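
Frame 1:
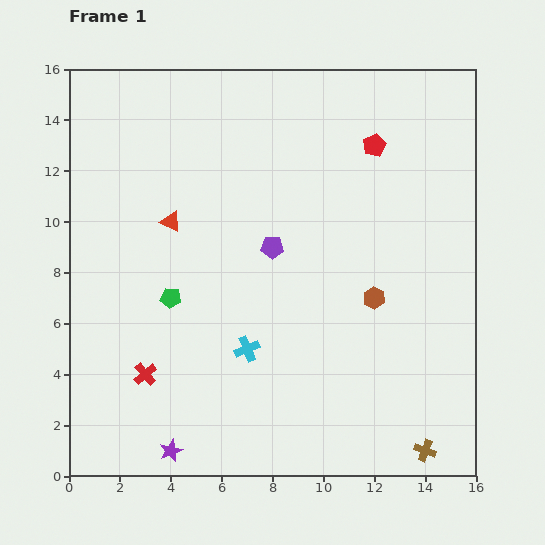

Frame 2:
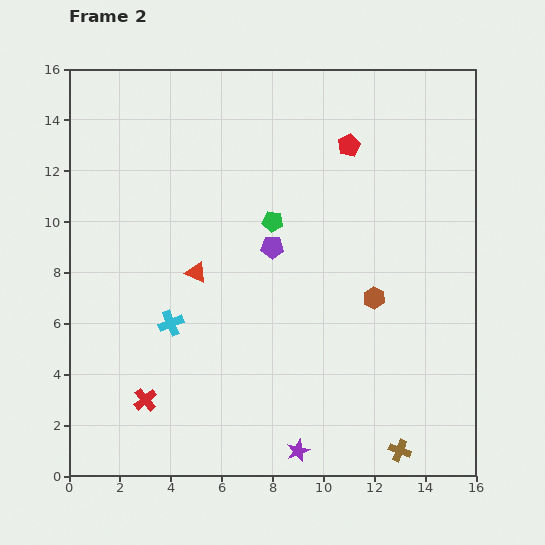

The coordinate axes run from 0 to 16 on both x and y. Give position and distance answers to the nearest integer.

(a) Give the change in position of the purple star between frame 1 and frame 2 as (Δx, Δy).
(5, 0)

The purple star was at (4, 1) in frame 1 and (9, 1) in frame 2.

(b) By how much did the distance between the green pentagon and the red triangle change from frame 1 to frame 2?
+1

Distance in frame 1: 3. Distance in frame 2: 4.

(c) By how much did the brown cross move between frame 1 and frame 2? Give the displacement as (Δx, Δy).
(-1, 0)

The brown cross was at (14, 1) in frame 1 and (13, 1) in frame 2.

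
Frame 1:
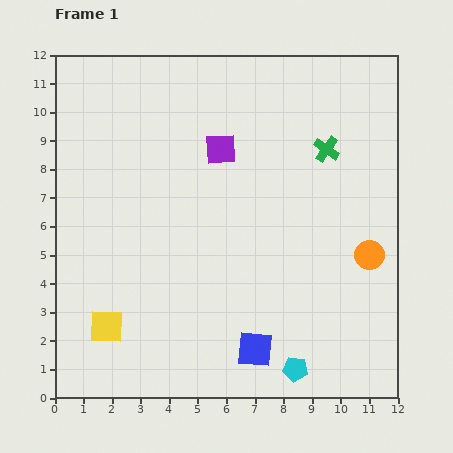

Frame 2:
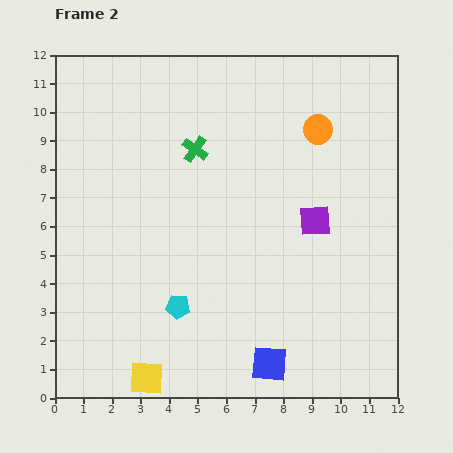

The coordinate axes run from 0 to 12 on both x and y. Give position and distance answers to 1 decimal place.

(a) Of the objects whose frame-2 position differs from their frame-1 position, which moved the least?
the blue square

(moved 0.7)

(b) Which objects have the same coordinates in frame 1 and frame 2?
none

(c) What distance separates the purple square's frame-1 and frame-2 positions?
4.1

The purple square moved from (5.8, 8.7) to (9.1, 6.2), a distance of √(3.3² + 2.5²) ≈ 4.1.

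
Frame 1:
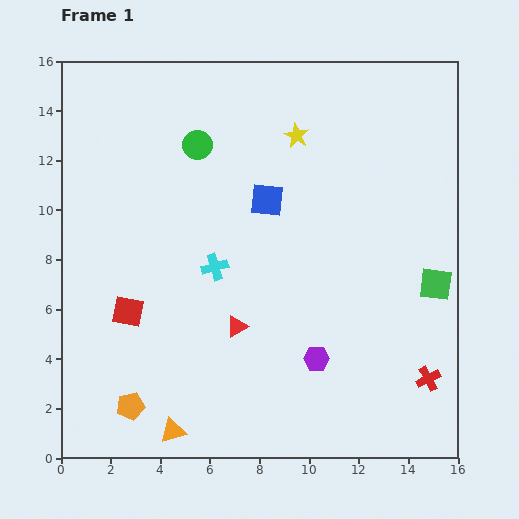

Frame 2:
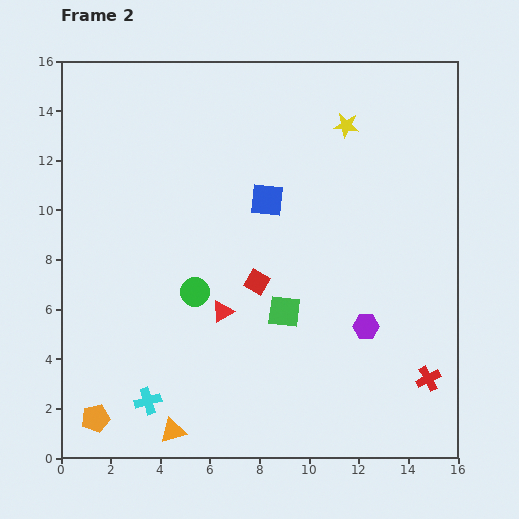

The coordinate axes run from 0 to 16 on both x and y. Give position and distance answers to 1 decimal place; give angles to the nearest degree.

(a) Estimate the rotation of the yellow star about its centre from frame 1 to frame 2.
22° counter-clockwise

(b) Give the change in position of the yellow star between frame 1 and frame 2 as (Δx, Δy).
(2.0, 0.4)

The yellow star was at (9.5, 13.0) in frame 1 and (11.5, 13.4) in frame 2.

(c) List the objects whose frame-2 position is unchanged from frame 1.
the red cross, the blue square, the orange triangle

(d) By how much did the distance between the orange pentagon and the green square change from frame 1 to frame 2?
-4.5

Distance in frame 1: 13.2. Distance in frame 2: 8.7.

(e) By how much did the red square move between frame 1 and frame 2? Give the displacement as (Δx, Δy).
(5.2, 1.2)

The red square was at (2.7, 5.9) in frame 1 and (7.9, 7.1) in frame 2.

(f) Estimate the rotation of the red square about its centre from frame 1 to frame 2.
19° clockwise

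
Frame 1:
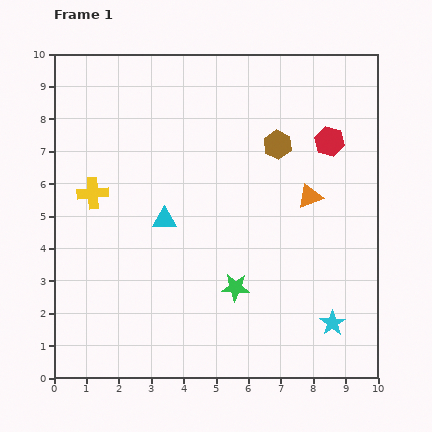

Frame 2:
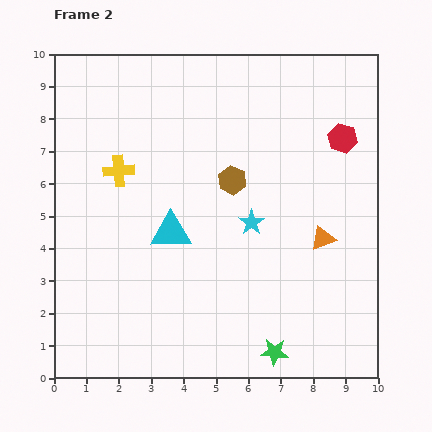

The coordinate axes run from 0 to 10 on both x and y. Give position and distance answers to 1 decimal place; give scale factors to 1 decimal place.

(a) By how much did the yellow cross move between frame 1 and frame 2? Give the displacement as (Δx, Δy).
(0.8, 0.7)

The yellow cross was at (1.2, 5.7) in frame 1 and (2.0, 6.4) in frame 2.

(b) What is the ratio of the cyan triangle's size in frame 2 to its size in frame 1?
1.7×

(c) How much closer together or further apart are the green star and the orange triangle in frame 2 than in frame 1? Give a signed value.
+0.2

Distance in frame 1: 3.6. Distance in frame 2: 3.8.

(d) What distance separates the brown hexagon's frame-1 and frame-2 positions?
1.8

The brown hexagon moved from (6.9, 7.2) to (5.5, 6.1), a distance of √(1.4² + 1.1²) ≈ 1.8.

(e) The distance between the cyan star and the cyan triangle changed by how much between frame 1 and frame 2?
-3.6

Distance in frame 1: 6.1. Distance in frame 2: 2.5.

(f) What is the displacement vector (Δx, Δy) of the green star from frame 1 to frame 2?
(1.2, -2.0)

The green star was at (5.6, 2.8) in frame 1 and (6.8, 0.8) in frame 2.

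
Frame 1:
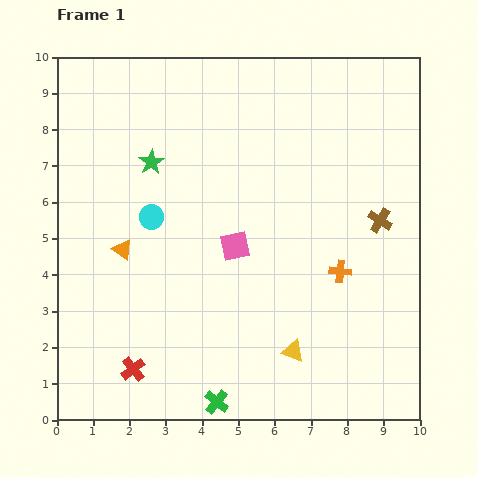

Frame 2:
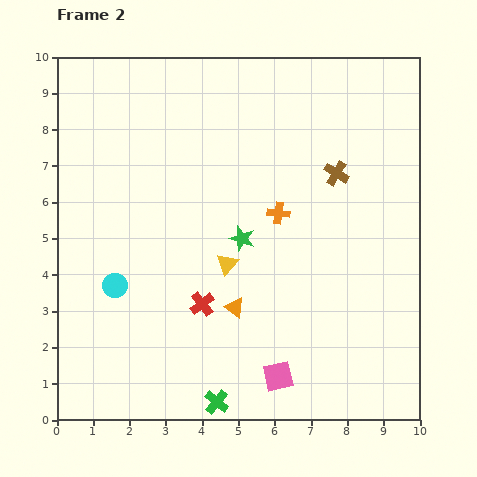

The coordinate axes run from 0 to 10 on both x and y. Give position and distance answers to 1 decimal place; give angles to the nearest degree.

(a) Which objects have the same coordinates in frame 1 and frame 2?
the green cross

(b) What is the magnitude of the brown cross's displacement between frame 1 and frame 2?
1.8

The brown cross moved from (8.9, 5.5) to (7.7, 6.8), a distance of √(1.2² + 1.3²) ≈ 1.8.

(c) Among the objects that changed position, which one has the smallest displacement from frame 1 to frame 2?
the brown cross

(moved 1.8)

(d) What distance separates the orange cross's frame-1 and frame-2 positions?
2.3

The orange cross moved from (7.8, 4.1) to (6.1, 5.7), a distance of √(1.7² + 1.6²) ≈ 2.3.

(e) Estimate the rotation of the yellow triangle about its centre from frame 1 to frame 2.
51° clockwise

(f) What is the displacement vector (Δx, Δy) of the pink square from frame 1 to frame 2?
(1.2, -3.6)

The pink square was at (4.9, 4.8) in frame 1 and (6.1, 1.2) in frame 2.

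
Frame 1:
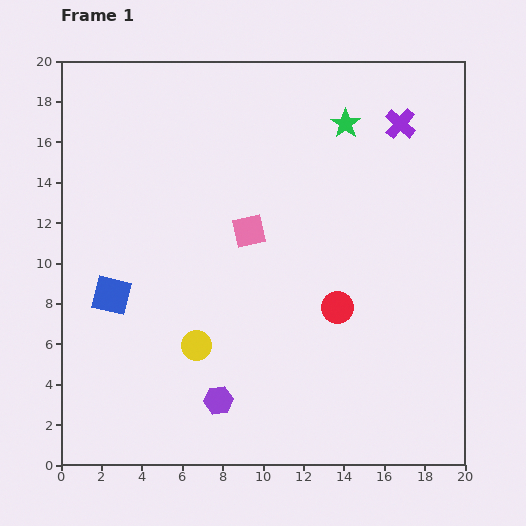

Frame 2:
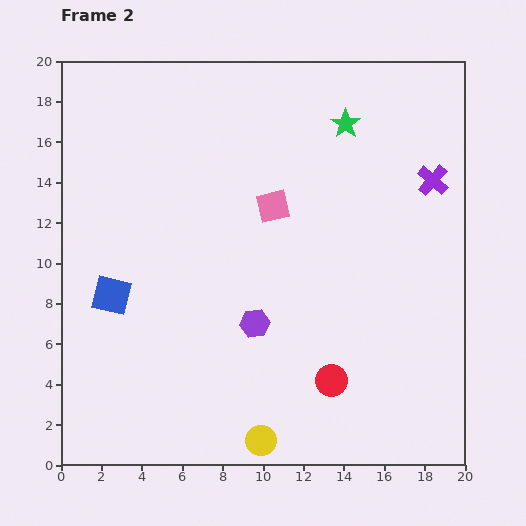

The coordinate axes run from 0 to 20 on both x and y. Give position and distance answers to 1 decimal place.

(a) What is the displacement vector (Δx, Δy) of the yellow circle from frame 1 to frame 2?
(3.2, -4.7)

The yellow circle was at (6.7, 5.9) in frame 1 and (9.9, 1.2) in frame 2.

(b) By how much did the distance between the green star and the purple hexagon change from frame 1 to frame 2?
-4.2

Distance in frame 1: 15.1. Distance in frame 2: 10.9.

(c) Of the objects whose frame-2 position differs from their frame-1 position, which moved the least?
the pink square

(moved 1.7)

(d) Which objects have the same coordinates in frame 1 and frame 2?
the green star, the blue square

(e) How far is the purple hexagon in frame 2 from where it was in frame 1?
4.2

The purple hexagon moved from (7.8, 3.2) to (9.6, 7.0), a distance of √(1.8² + 3.8²) ≈ 4.2.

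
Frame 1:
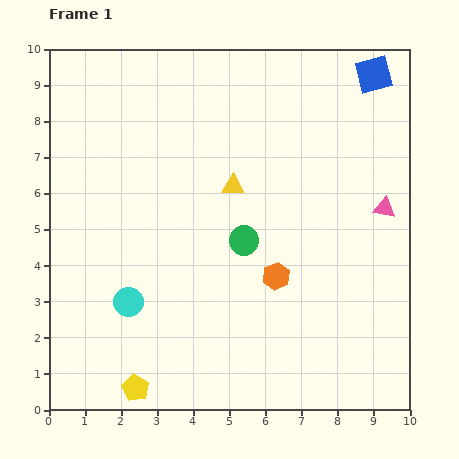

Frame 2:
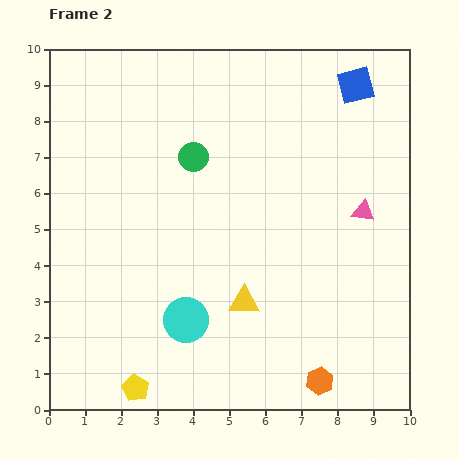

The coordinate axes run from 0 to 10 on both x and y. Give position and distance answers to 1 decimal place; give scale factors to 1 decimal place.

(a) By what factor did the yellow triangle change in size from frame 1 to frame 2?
1.3×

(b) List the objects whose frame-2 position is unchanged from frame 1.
the yellow pentagon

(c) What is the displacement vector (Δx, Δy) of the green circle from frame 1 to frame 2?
(-1.4, 2.3)

The green circle was at (5.4, 4.7) in frame 1 and (4.0, 7.0) in frame 2.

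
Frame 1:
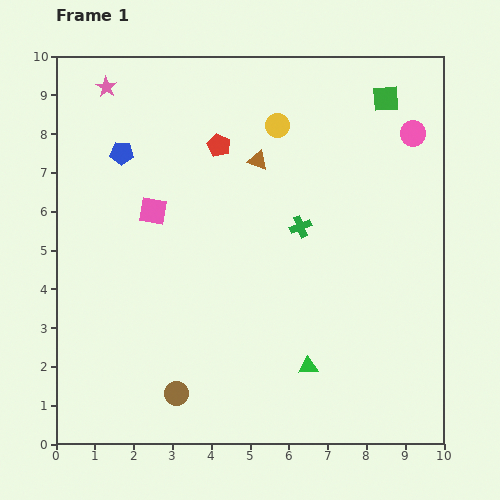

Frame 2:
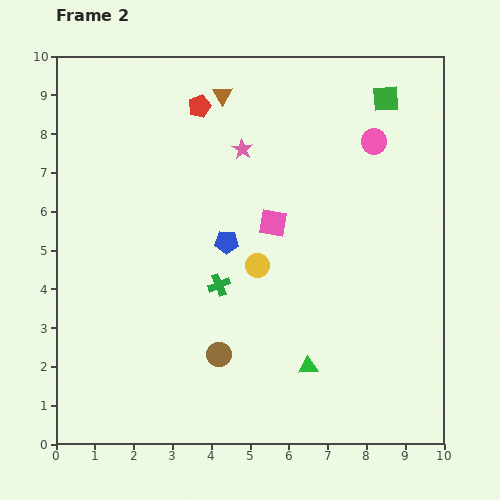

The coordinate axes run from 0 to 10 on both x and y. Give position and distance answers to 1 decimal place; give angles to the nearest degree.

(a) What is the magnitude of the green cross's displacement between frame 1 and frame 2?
2.6

The green cross moved from (6.3, 5.6) to (4.2, 4.1), a distance of √(2.1² + 1.5²) ≈ 2.6.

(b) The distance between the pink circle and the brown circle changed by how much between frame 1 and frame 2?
-2.3

Distance in frame 1: 9.1. Distance in frame 2: 6.8.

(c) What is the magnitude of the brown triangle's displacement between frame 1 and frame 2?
1.9

The brown triangle moved from (5.2, 7.3) to (4.3, 9.0), a distance of √(0.9² + 1.7²) ≈ 1.9.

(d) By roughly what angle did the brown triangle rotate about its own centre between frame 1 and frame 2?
40° clockwise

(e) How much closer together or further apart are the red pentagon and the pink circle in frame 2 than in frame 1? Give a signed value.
-0.4

Distance in frame 1: 5.0. Distance in frame 2: 4.6.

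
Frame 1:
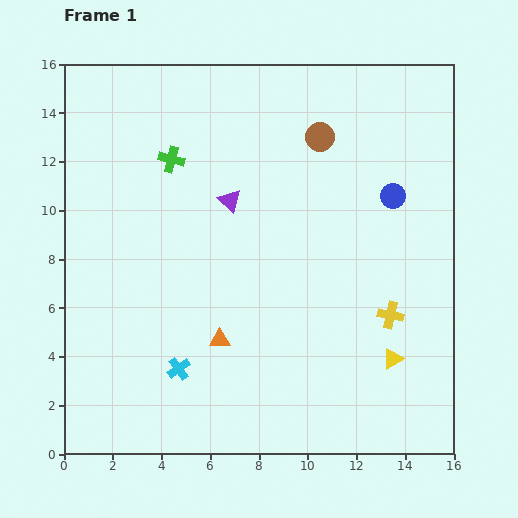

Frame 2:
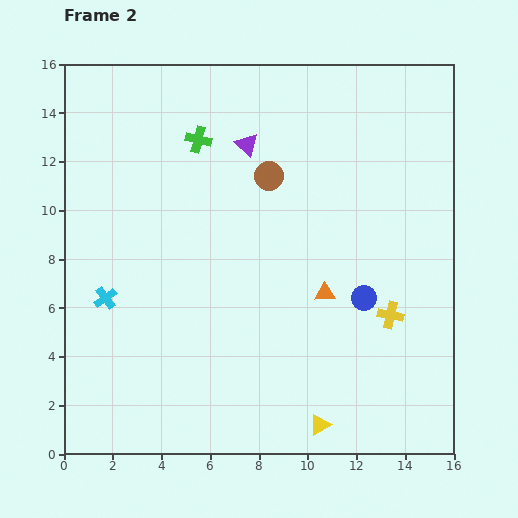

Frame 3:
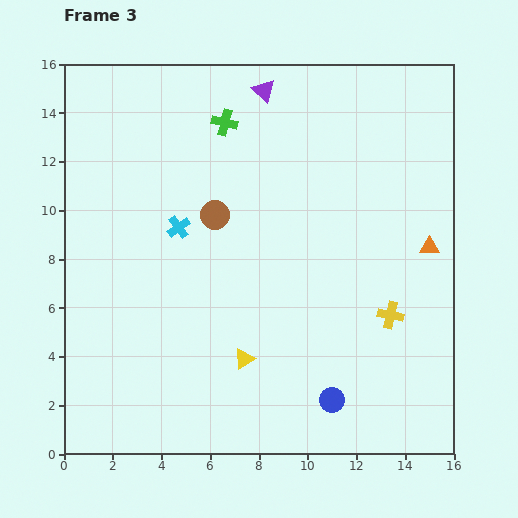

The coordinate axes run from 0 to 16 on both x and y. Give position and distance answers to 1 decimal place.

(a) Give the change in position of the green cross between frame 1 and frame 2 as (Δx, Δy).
(1.1, 0.8)

The green cross was at (4.4, 12.1) in frame 1 and (5.5, 12.9) in frame 2.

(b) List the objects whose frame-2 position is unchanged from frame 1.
the yellow cross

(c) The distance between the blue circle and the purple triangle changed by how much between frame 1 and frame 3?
+6.3

Distance in frame 1: 6.7. Distance in frame 3: 13.0.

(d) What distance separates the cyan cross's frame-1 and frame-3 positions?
5.8

The cyan cross moved from (4.7, 3.5) to (4.7, 9.3), a distance of √(0.0² + 5.8²) ≈ 5.8.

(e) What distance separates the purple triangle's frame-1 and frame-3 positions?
4.7

The purple triangle moved from (6.8, 10.4) to (8.2, 14.9), a distance of √(1.4² + 4.5²) ≈ 4.7.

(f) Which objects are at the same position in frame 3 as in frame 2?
the yellow cross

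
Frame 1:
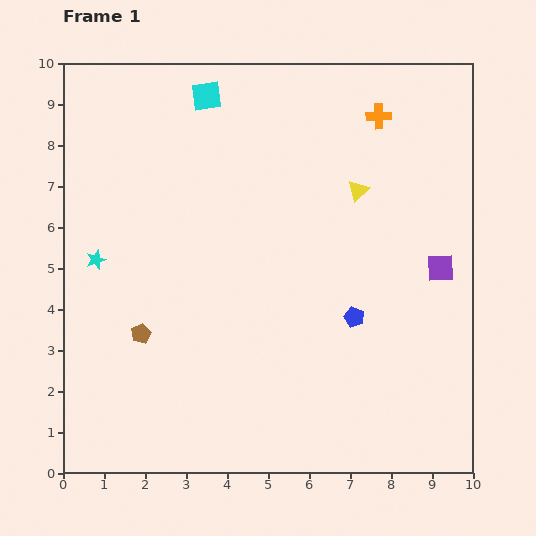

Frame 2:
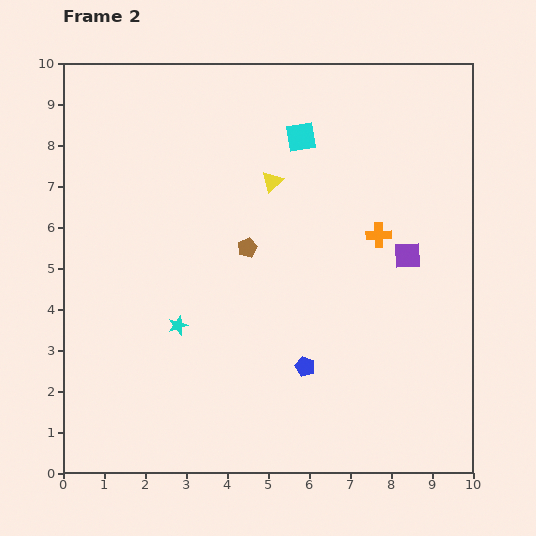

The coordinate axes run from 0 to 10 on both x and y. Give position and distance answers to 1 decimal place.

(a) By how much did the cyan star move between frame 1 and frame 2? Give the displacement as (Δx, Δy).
(2.0, -1.6)

The cyan star was at (0.8, 5.2) in frame 1 and (2.8, 3.6) in frame 2.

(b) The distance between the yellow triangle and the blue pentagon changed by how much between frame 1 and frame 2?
+1.5

Distance in frame 1: 3.1. Distance in frame 2: 4.6.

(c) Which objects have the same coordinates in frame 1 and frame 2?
none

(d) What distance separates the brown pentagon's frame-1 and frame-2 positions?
3.3

The brown pentagon moved from (1.9, 3.4) to (4.5, 5.5), a distance of √(2.6² + 2.1²) ≈ 3.3.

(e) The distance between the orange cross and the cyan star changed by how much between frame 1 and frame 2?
-2.3

Distance in frame 1: 7.7. Distance in frame 2: 5.4.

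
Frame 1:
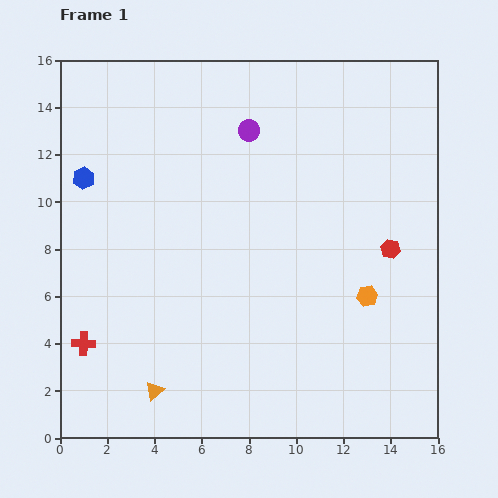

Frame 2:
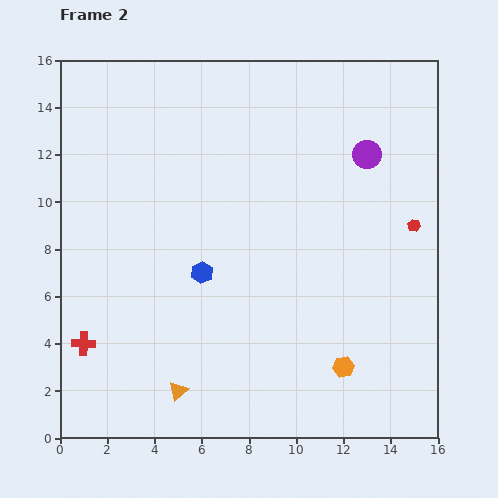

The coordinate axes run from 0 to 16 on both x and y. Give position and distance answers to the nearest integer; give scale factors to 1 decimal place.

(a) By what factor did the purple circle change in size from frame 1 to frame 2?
1.3×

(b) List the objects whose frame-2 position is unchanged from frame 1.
the red cross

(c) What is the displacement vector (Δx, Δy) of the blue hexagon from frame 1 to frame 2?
(5, -4)

The blue hexagon was at (1, 11) in frame 1 and (6, 7) in frame 2.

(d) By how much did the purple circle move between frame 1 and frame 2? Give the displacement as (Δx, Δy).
(5, -1)

The purple circle was at (8, 13) in frame 1 and (13, 12) in frame 2.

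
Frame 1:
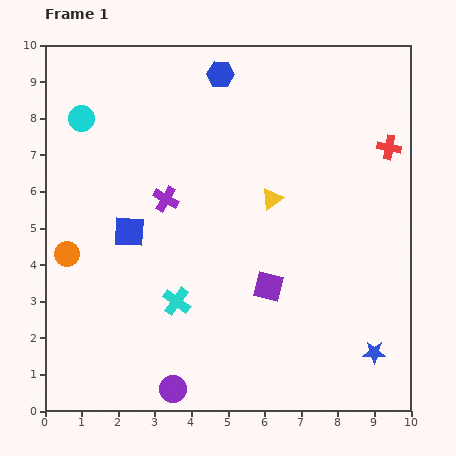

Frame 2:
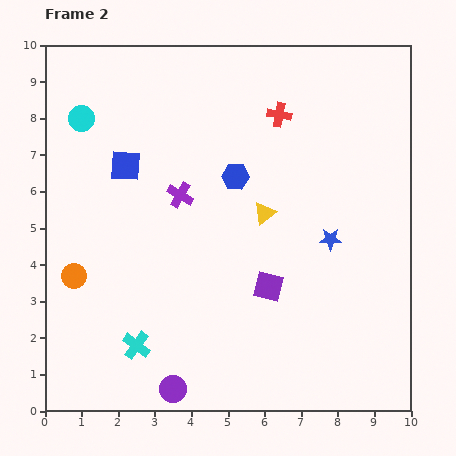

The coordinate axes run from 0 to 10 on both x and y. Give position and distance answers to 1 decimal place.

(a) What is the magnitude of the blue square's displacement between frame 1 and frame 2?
1.8

The blue square moved from (2.3, 4.9) to (2.2, 6.7), a distance of √(0.1² + 1.8²) ≈ 1.8.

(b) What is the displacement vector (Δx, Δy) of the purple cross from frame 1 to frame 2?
(0.4, 0.1)

The purple cross was at (3.3, 5.8) in frame 1 and (3.7, 5.9) in frame 2.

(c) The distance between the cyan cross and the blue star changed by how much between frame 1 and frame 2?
+0.4

Distance in frame 1: 5.6. Distance in frame 2: 6.0.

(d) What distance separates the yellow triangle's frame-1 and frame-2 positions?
0.4

The yellow triangle moved from (6.2, 5.8) to (6.0, 5.4), a distance of √(0.2² + 0.4²) ≈ 0.4.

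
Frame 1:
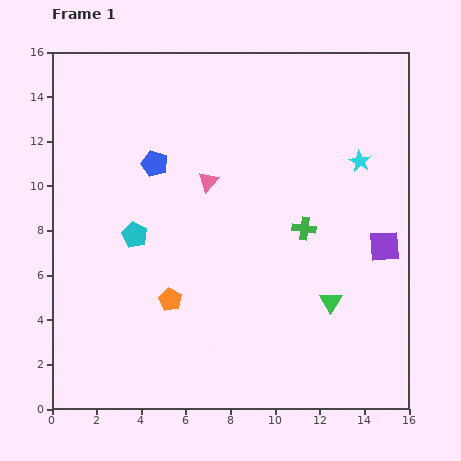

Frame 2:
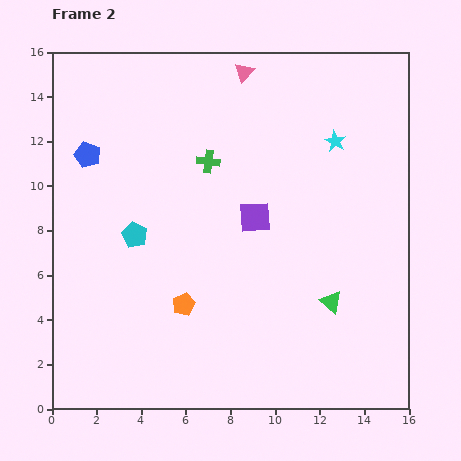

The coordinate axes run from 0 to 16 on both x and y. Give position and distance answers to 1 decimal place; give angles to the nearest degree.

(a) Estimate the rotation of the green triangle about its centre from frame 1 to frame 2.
20° counter-clockwise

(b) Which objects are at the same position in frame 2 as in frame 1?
the cyan pentagon, the green triangle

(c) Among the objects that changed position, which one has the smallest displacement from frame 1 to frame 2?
the orange pentagon

(moved 0.6)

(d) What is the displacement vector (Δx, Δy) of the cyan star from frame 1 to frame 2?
(-1.1, 0.9)

The cyan star was at (13.8, 11.1) in frame 1 and (12.7, 12.0) in frame 2.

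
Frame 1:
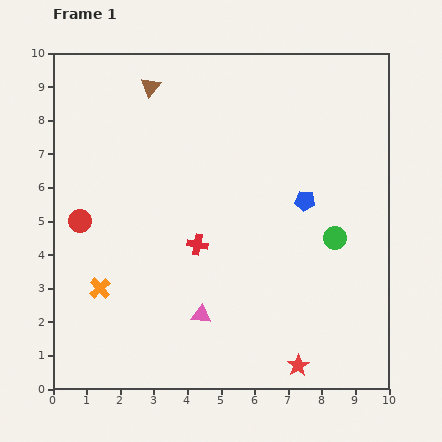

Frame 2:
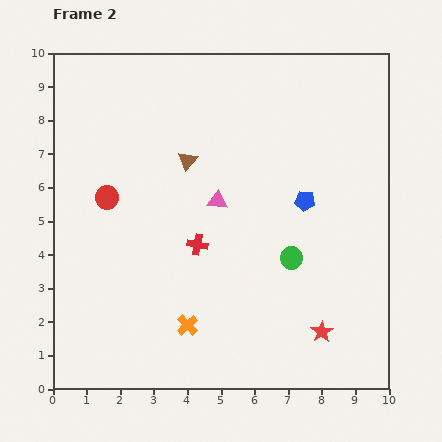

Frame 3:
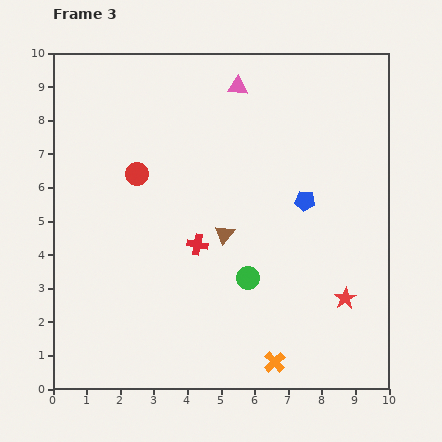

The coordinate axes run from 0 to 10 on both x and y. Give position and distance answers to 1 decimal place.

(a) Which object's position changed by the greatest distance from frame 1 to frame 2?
the pink triangle

(moved 3.4; next 2.8)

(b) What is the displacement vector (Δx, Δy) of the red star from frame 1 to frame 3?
(1.4, 2.0)

The red star was at (7.3, 0.7) in frame 1 and (8.7, 2.7) in frame 3.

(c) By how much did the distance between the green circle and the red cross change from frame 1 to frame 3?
-2.3

Distance in frame 1: 4.1. Distance in frame 3: 1.8.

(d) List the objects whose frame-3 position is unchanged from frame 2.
the blue pentagon, the red cross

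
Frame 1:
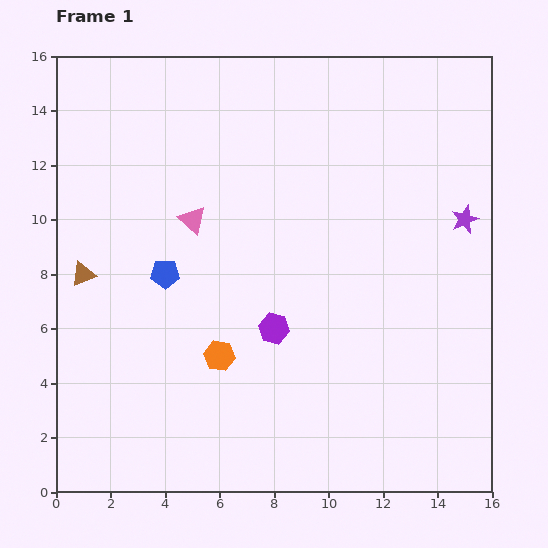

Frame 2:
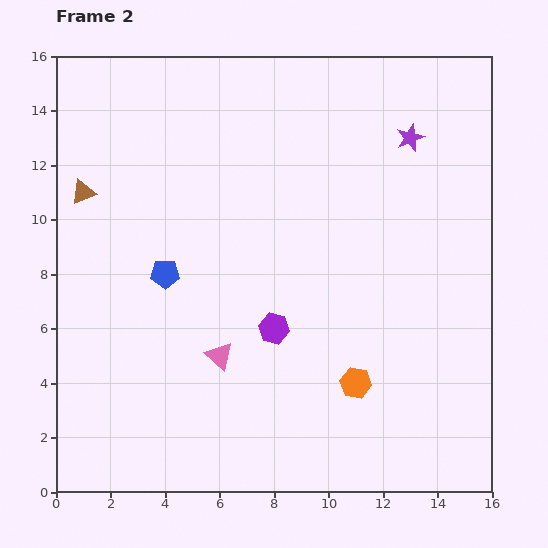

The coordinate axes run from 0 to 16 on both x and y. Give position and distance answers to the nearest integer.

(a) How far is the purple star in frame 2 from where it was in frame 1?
4

The purple star moved from (15, 10) to (13, 13), a distance of √(2² + 3²) ≈ 4.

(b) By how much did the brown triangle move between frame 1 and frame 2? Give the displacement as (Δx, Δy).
(0, 3)

The brown triangle was at (1, 8) in frame 1 and (1, 11) in frame 2.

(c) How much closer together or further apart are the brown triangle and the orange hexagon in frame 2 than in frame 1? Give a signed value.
+6

Distance in frame 1: 6. Distance in frame 2: 12.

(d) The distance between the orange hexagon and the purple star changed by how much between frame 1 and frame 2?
-1

Distance in frame 1: 10. Distance in frame 2: 9.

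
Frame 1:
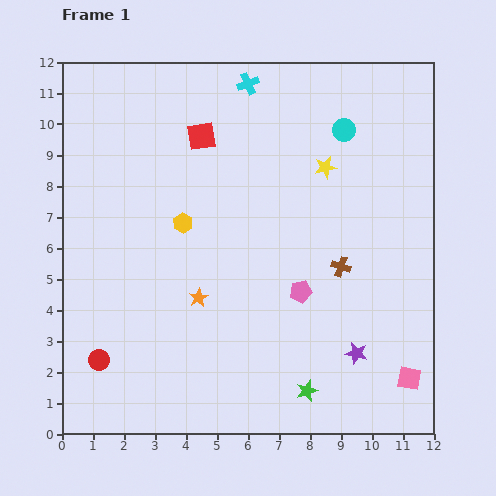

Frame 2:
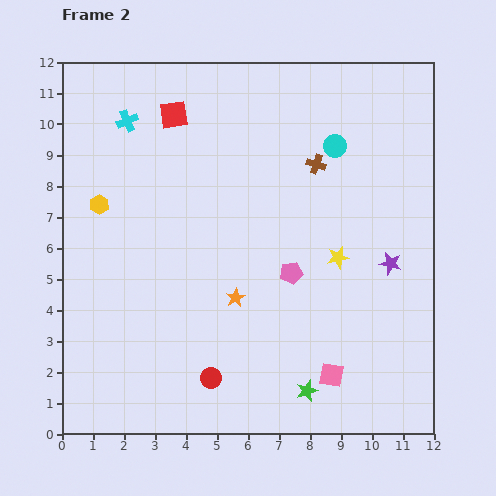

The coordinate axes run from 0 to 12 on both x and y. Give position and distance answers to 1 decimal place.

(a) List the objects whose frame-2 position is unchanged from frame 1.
the green star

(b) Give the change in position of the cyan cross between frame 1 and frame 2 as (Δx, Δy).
(-3.9, -1.2)

The cyan cross was at (6.0, 11.3) in frame 1 and (2.1, 10.1) in frame 2.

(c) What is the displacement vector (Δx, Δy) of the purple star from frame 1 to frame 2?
(1.1, 2.9)

The purple star was at (9.5, 2.6) in frame 1 and (10.6, 5.5) in frame 2.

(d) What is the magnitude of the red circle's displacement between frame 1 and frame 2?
3.6

The red circle moved from (1.2, 2.4) to (4.8, 1.8), a distance of √(3.6² + 0.6²) ≈ 3.6.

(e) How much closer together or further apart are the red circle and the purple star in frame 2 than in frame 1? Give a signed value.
-1.4

Distance in frame 1: 8.3. Distance in frame 2: 6.9.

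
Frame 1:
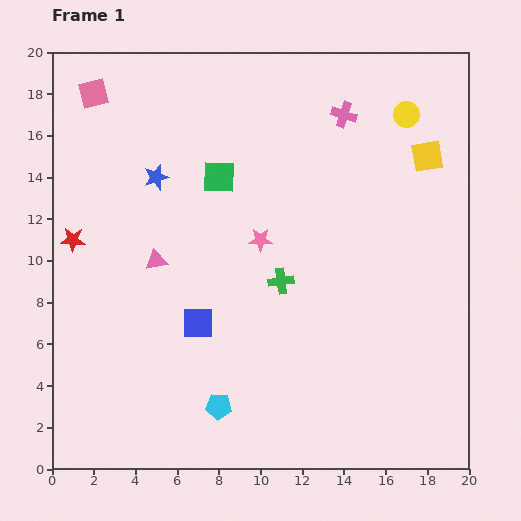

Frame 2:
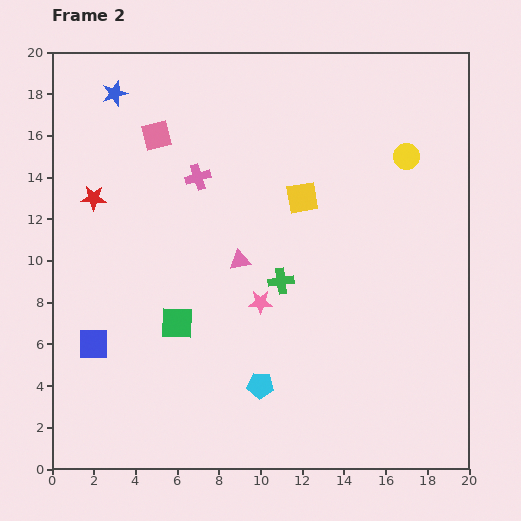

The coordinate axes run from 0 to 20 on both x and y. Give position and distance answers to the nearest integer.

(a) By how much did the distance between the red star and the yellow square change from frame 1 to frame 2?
-7

Distance in frame 1: 17. Distance in frame 2: 10.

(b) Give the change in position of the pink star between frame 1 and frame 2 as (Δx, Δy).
(0, -3)

The pink star was at (10, 11) in frame 1 and (10, 8) in frame 2.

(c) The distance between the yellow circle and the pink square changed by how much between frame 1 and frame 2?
-3

Distance in frame 1: 15. Distance in frame 2: 12.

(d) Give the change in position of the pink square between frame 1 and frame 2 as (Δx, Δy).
(3, -2)

The pink square was at (2, 18) in frame 1 and (5, 16) in frame 2.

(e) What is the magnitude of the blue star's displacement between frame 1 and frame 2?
4

The blue star moved from (5, 14) to (3, 18), a distance of √(2² + 4²) ≈ 4.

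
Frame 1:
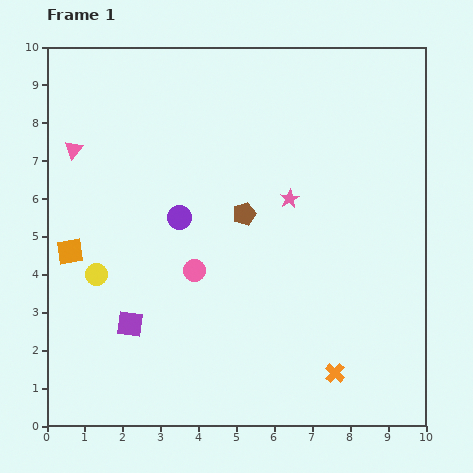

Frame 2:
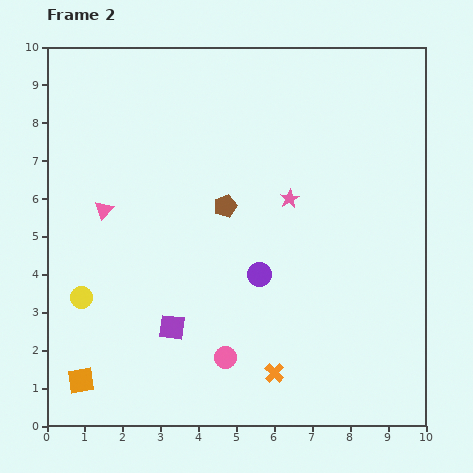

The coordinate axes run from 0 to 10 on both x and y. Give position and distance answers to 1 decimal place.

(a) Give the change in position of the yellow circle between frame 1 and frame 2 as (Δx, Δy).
(-0.4, -0.6)

The yellow circle was at (1.3, 4.0) in frame 1 and (0.9, 3.4) in frame 2.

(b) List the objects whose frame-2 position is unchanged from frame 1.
the pink star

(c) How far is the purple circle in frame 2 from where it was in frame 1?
2.6

The purple circle moved from (3.5, 5.5) to (5.6, 4.0), a distance of √(2.1² + 1.5²) ≈ 2.6.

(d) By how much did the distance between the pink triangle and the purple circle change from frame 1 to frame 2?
+1.1

Distance in frame 1: 3.3. Distance in frame 2: 4.4.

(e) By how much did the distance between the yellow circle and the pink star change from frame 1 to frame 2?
+0.6

Distance in frame 1: 5.5. Distance in frame 2: 6.1.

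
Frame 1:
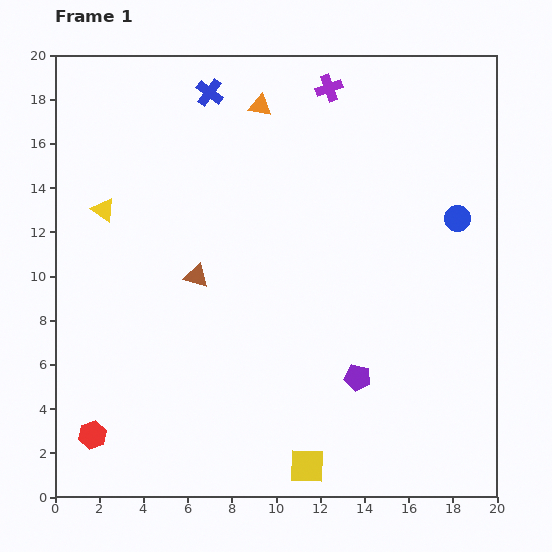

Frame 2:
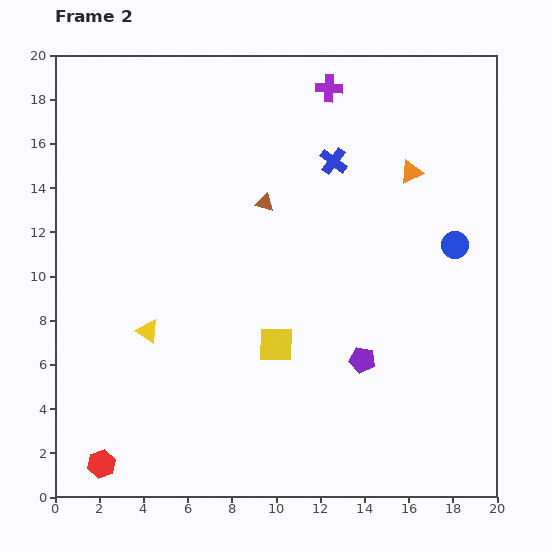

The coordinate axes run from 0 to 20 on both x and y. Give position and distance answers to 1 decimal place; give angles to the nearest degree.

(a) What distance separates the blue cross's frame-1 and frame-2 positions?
6.4

The blue cross moved from (7.0, 18.3) to (12.6, 15.2), a distance of √(5.6² + 3.1²) ≈ 6.4.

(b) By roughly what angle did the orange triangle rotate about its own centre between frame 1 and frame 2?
35° counter-clockwise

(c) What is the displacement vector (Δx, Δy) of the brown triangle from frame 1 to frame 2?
(3.1, 3.3)

The brown triangle was at (6.4, 10.0) in frame 1 and (9.5, 13.3) in frame 2.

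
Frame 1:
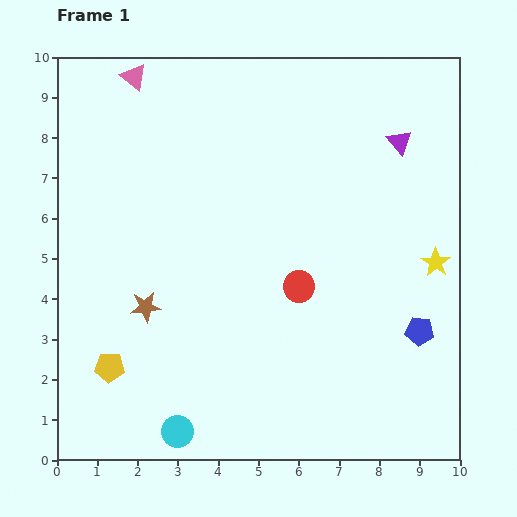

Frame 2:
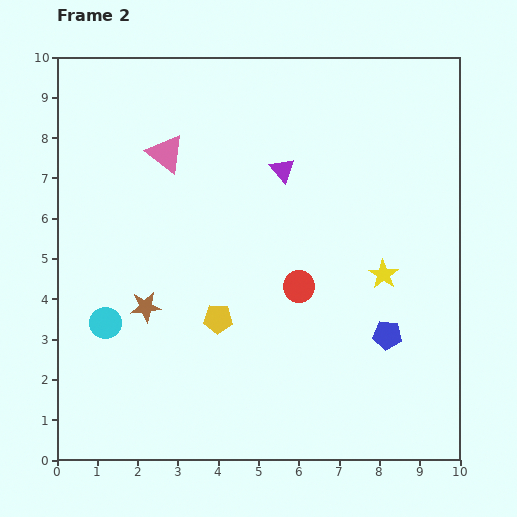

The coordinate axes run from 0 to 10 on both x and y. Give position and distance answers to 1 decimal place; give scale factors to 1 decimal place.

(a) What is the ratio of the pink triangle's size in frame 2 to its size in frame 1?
1.5×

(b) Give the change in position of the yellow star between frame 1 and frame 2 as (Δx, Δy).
(-1.3, -0.3)

The yellow star was at (9.4, 4.9) in frame 1 and (8.1, 4.6) in frame 2.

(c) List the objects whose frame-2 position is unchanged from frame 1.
the red circle, the brown star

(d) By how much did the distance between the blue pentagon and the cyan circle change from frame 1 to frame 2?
+0.5

Distance in frame 1: 6.5. Distance in frame 2: 7.0.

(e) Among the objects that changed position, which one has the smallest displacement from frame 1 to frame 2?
the blue pentagon

(moved 0.8)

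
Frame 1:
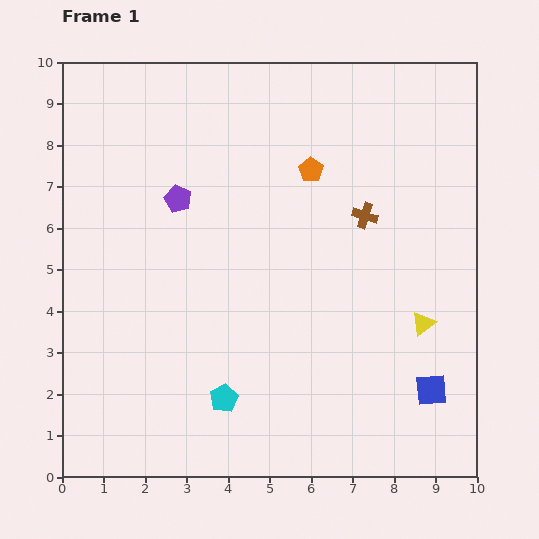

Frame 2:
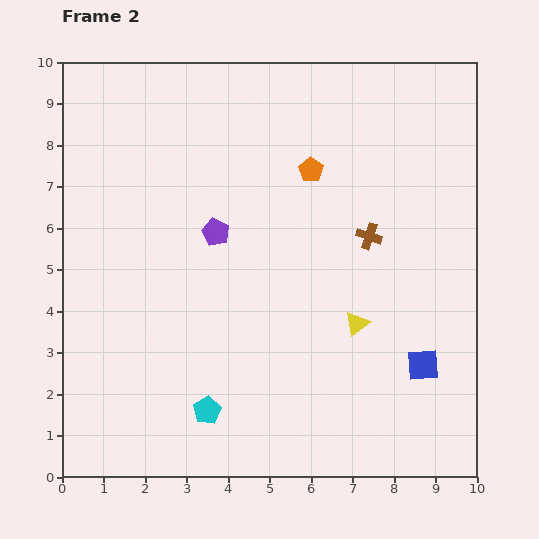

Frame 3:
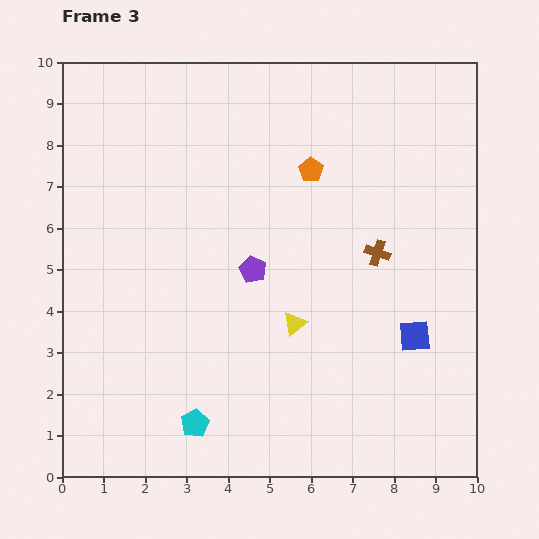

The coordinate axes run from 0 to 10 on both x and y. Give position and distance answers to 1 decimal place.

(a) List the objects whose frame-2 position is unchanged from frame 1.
the orange pentagon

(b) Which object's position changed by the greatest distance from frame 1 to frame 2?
the yellow triangle

(moved 1.6; next 1.2)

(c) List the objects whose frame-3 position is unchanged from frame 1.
the orange pentagon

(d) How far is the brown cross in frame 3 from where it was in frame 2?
0.4

The brown cross moved from (7.4, 5.8) to (7.6, 5.4), a distance of √(0.2² + 0.4²) ≈ 0.4.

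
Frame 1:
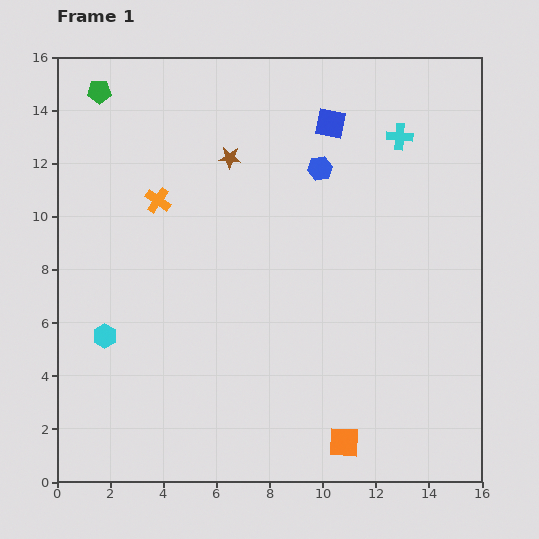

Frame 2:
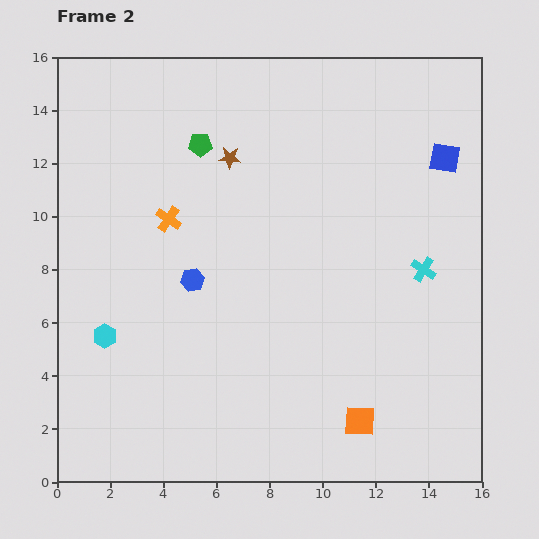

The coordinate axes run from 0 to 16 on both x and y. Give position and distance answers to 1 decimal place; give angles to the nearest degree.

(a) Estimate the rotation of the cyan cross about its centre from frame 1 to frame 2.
27° clockwise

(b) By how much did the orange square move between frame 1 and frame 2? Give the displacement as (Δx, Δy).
(0.6, 0.8)

The orange square was at (10.8, 1.5) in frame 1 and (11.4, 2.3) in frame 2.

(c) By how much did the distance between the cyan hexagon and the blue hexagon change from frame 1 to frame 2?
-6.4

Distance in frame 1: 10.3. Distance in frame 2: 3.9.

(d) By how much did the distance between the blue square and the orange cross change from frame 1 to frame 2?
+3.6

Distance in frame 1: 7.1. Distance in frame 2: 10.7.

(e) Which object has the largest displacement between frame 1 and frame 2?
the blue hexagon

(moved 6.4; next 5.1)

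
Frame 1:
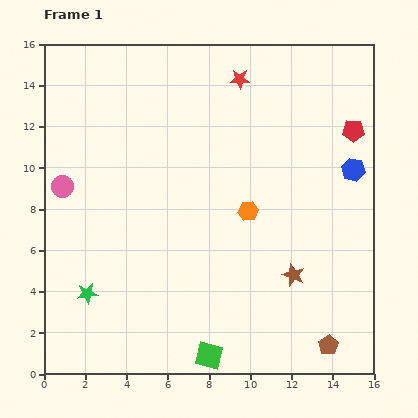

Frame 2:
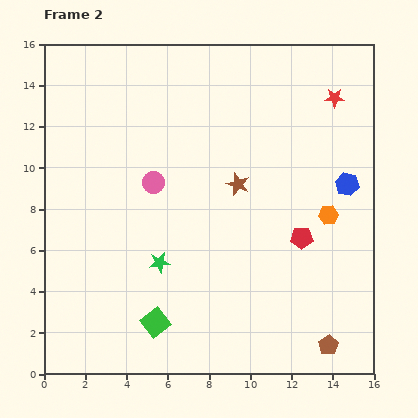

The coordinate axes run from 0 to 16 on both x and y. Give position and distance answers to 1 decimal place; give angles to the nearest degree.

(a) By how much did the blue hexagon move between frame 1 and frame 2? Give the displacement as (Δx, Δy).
(-0.3, -0.7)

The blue hexagon was at (15.0, 9.9) in frame 1 and (14.7, 9.2) in frame 2.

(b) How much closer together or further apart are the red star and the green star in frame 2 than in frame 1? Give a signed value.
-1.1

Distance in frame 1: 12.8. Distance in frame 2: 11.7.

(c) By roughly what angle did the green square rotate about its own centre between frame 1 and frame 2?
37° clockwise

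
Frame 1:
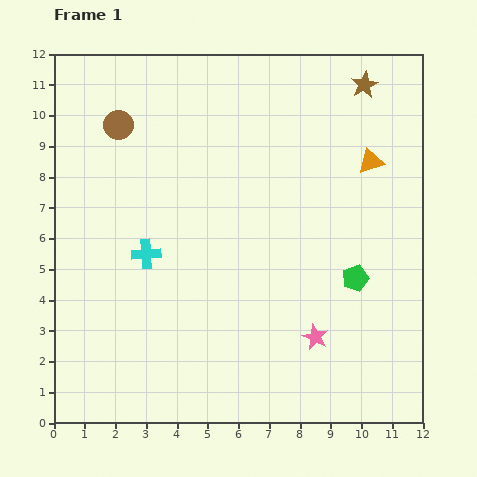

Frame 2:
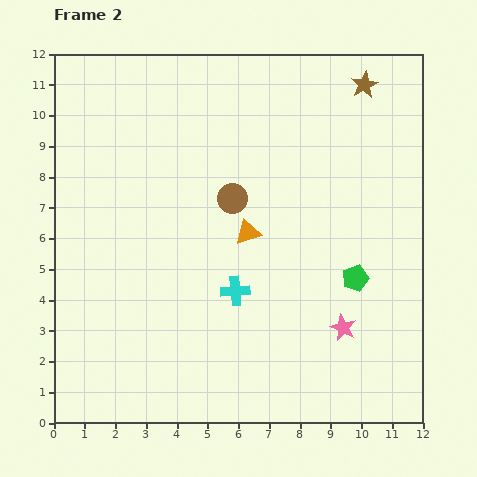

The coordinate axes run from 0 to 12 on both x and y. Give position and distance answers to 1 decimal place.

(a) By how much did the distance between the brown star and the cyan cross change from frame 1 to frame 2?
-1.1

Distance in frame 1: 9.0. Distance in frame 2: 7.9.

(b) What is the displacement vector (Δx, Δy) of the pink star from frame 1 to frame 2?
(0.9, 0.3)

The pink star was at (8.5, 2.8) in frame 1 and (9.4, 3.1) in frame 2.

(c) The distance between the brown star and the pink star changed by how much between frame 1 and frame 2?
-0.5

Distance in frame 1: 8.4. Distance in frame 2: 7.9.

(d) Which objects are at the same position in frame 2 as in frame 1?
the green pentagon, the brown star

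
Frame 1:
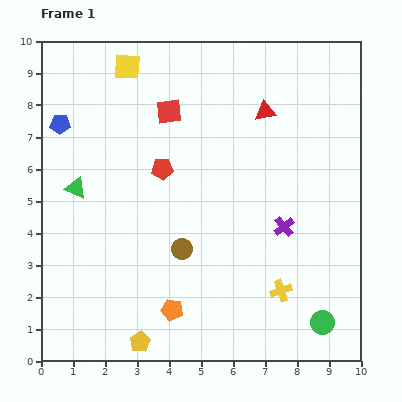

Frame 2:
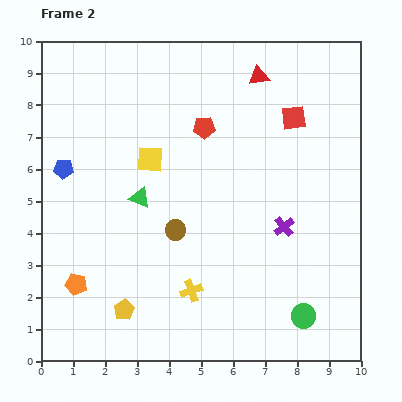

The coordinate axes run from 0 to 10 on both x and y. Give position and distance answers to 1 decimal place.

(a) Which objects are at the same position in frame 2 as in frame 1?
the purple cross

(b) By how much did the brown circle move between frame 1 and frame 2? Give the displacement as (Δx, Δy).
(-0.2, 0.6)

The brown circle was at (4.4, 3.5) in frame 1 and (4.2, 4.1) in frame 2.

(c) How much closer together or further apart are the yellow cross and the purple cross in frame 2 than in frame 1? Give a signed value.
+1.5

Distance in frame 1: 2.0. Distance in frame 2: 3.5.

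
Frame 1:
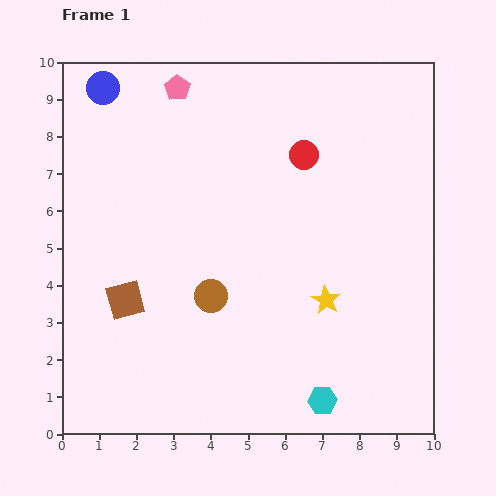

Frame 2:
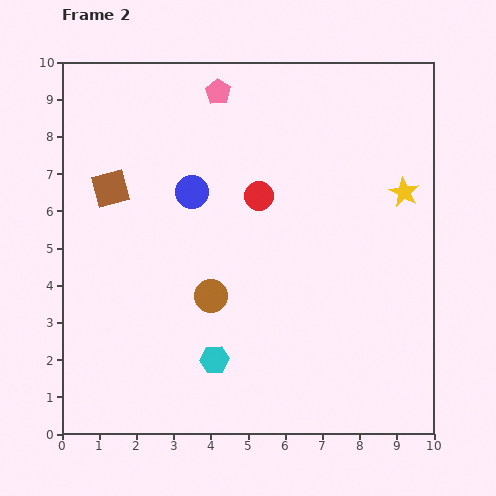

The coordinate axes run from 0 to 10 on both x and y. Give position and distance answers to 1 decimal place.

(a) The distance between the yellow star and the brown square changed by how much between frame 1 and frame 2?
+2.5

Distance in frame 1: 5.4. Distance in frame 2: 7.9.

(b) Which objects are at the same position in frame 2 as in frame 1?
the brown circle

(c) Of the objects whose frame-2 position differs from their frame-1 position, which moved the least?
the pink pentagon

(moved 1.1)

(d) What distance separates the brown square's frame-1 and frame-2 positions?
3.0

The brown square moved from (1.7, 3.6) to (1.3, 6.6), a distance of √(0.4² + 3.0²) ≈ 3.0.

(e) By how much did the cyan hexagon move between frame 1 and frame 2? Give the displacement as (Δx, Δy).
(-2.9, 1.1)

The cyan hexagon was at (7.0, 0.9) in frame 1 and (4.1, 2.0) in frame 2.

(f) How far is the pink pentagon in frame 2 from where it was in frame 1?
1.1

The pink pentagon moved from (3.1, 9.3) to (4.2, 9.2), a distance of √(1.1² + 0.1²) ≈ 1.1.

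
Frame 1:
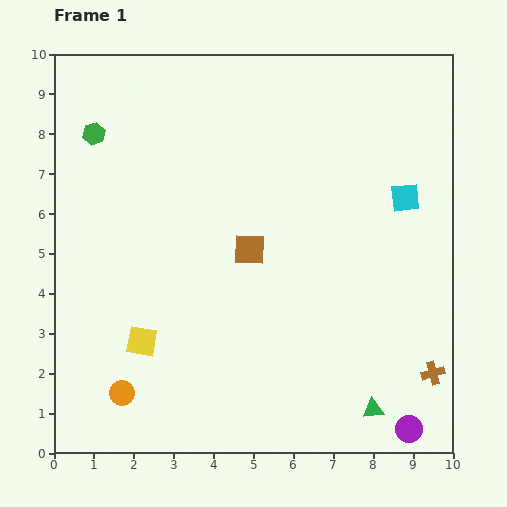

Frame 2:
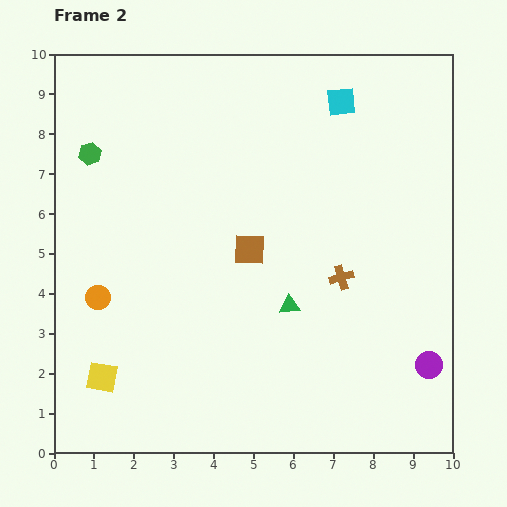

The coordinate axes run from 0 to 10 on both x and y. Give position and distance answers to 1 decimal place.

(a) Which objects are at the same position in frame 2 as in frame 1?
the brown square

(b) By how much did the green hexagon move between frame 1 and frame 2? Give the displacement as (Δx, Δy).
(-0.1, -0.5)

The green hexagon was at (1.0, 8.0) in frame 1 and (0.9, 7.5) in frame 2.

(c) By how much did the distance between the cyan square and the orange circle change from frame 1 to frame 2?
-0.8

Distance in frame 1: 8.6. Distance in frame 2: 7.8.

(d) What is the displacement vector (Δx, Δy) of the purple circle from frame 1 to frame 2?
(0.5, 1.6)

The purple circle was at (8.9, 0.6) in frame 1 and (9.4, 2.2) in frame 2.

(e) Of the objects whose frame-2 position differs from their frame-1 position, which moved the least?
the green hexagon

(moved 0.5)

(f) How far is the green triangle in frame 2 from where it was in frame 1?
3.3

The green triangle moved from (8.0, 1.1) to (5.9, 3.7), a distance of √(2.1² + 2.6²) ≈ 3.3.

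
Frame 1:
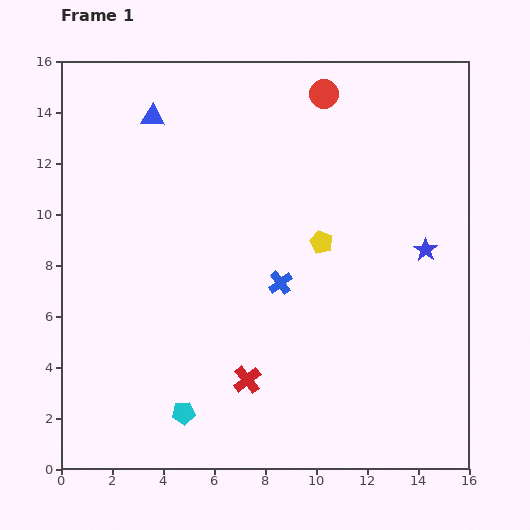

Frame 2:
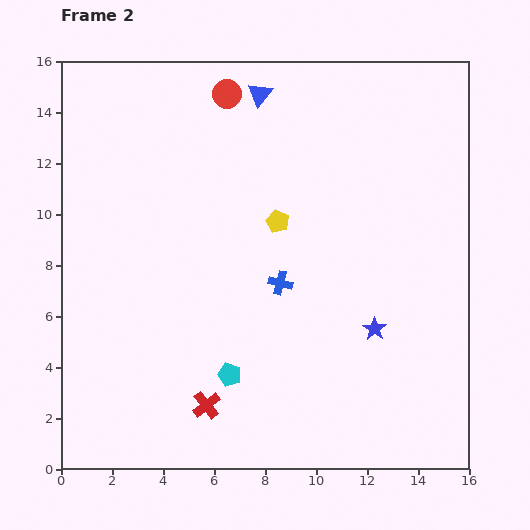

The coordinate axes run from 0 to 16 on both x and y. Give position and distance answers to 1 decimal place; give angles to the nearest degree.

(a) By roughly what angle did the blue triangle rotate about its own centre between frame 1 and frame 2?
54° counter-clockwise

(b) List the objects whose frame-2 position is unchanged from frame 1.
the blue cross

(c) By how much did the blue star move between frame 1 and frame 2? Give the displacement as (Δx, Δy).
(-2.0, -3.1)

The blue star was at (14.3, 8.6) in frame 1 and (12.3, 5.5) in frame 2.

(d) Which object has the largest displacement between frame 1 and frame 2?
the blue triangle

(moved 4.3; next 3.8)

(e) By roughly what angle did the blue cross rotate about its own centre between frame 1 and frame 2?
39° counter-clockwise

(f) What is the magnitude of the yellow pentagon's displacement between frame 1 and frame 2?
1.9

The yellow pentagon moved from (10.2, 8.9) to (8.5, 9.7), a distance of √(1.7² + 0.8²) ≈ 1.9.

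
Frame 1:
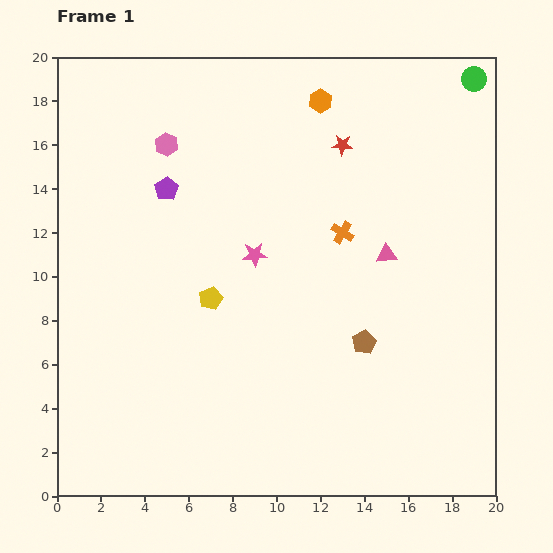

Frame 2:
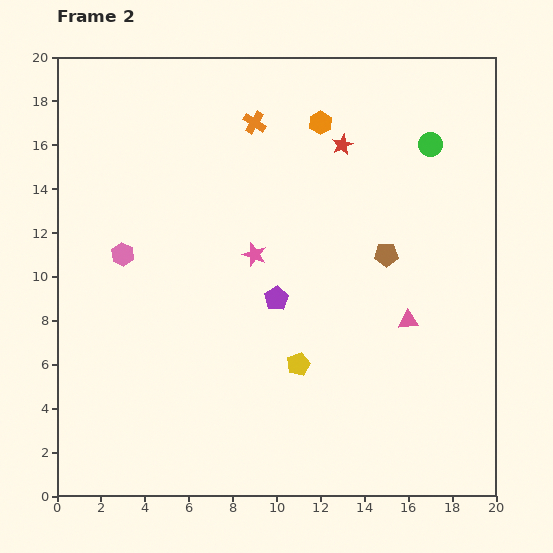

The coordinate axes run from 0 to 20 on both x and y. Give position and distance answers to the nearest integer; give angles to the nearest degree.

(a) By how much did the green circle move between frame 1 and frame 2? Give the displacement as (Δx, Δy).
(-2, -3)

The green circle was at (19, 19) in frame 1 and (17, 16) in frame 2.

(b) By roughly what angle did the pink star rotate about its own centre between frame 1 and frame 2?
26° clockwise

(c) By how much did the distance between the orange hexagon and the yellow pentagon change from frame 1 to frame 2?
+1

Distance in frame 1: 10. Distance in frame 2: 11.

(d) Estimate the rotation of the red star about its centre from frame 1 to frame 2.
29° counter-clockwise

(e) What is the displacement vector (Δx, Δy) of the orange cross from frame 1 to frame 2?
(-4, 5)

The orange cross was at (13, 12) in frame 1 and (9, 17) in frame 2.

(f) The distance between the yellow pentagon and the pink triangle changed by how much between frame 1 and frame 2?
-3

Distance in frame 1: 8. Distance in frame 2: 5.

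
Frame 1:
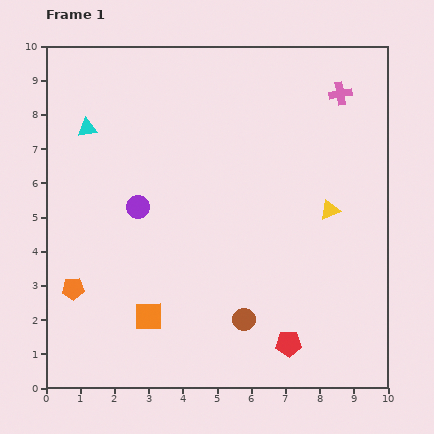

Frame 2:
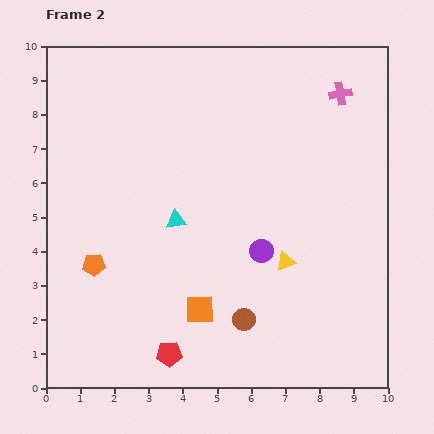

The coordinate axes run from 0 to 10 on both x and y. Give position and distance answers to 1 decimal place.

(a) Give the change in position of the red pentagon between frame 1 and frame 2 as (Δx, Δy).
(-3.5, -0.3)

The red pentagon was at (7.1, 1.3) in frame 1 and (3.6, 1.0) in frame 2.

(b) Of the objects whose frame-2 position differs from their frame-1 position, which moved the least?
the orange pentagon

(moved 0.9)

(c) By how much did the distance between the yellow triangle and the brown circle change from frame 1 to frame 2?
-2.0

Distance in frame 1: 4.1. Distance in frame 2: 2.1.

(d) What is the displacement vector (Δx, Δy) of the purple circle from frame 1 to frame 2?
(3.6, -1.3)

The purple circle was at (2.7, 5.3) in frame 1 and (6.3, 4.0) in frame 2.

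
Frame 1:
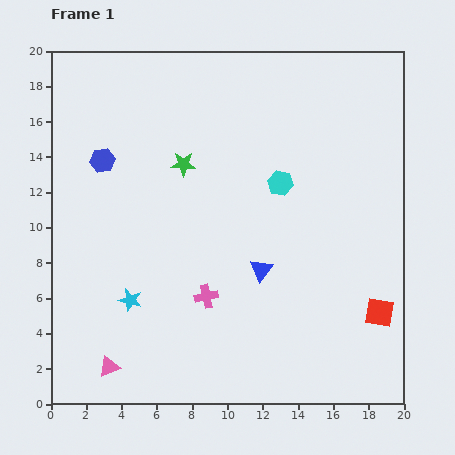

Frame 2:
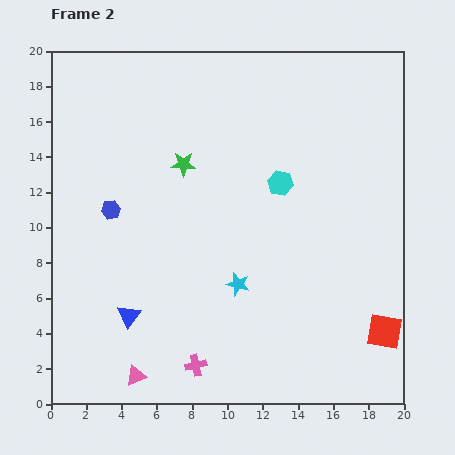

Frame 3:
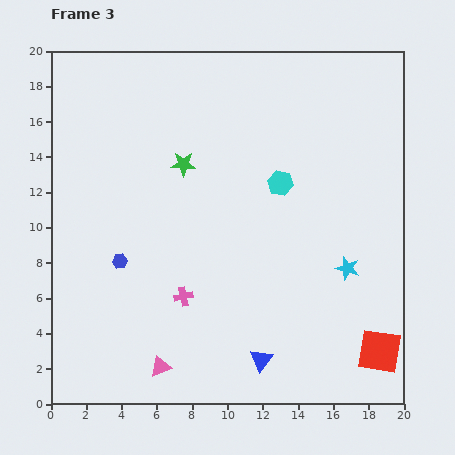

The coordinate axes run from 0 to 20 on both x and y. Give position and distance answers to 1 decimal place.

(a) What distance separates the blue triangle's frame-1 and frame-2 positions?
7.9

The blue triangle moved from (11.9, 7.6) to (4.4, 5.0), a distance of √(7.5² + 2.6²) ≈ 7.9.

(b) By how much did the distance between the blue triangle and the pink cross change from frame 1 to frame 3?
+2.3

Distance in frame 1: 3.4. Distance in frame 3: 5.7.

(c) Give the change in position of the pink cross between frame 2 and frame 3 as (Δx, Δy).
(-0.7, 3.9)

The pink cross was at (8.2, 2.2) in frame 2 and (7.5, 6.1) in frame 3.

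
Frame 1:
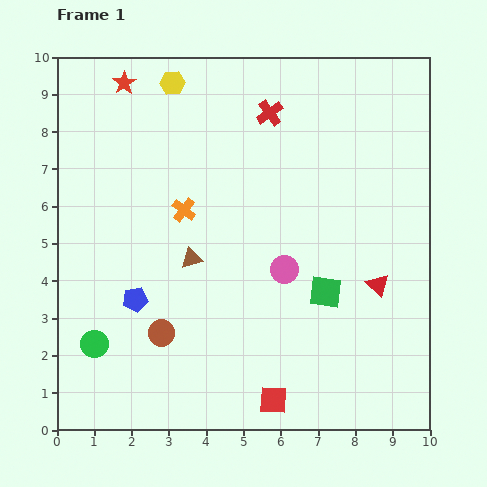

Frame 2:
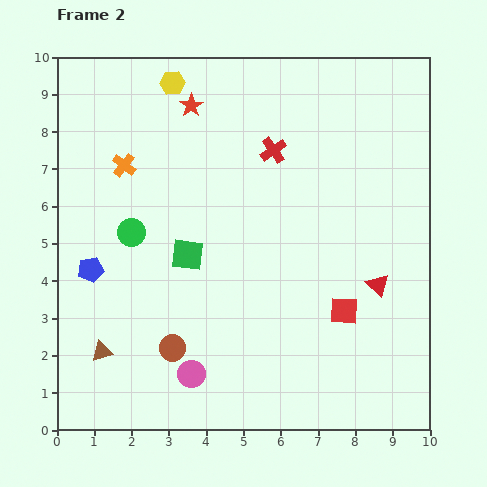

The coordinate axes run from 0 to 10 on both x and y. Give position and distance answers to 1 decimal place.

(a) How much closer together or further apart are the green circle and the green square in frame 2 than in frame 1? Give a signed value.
-4.8

Distance in frame 1: 6.4. Distance in frame 2: 1.6.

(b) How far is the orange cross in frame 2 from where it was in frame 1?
2.0

The orange cross moved from (3.4, 5.9) to (1.8, 7.1), a distance of √(1.6² + 1.2²) ≈ 2.0.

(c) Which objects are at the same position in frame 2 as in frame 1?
the red triangle, the yellow hexagon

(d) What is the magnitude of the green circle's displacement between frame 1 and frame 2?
3.2

The green circle moved from (1.0, 2.3) to (2.0, 5.3), a distance of √(1.0² + 3.0²) ≈ 3.2.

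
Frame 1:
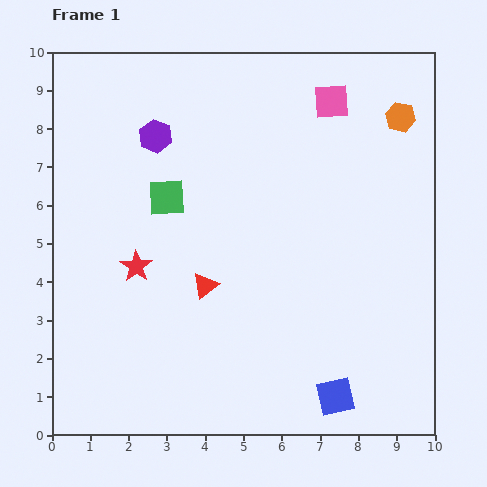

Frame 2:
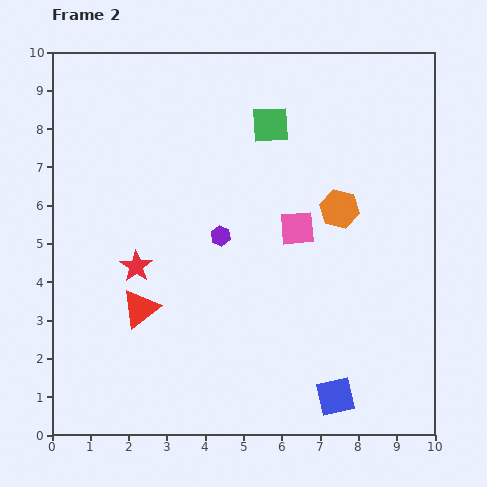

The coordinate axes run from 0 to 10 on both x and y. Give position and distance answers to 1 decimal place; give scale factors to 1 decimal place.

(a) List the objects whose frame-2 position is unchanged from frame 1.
the red star, the blue square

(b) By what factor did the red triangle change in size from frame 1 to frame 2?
1.5×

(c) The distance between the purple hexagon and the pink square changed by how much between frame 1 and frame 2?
-2.7

Distance in frame 1: 4.7. Distance in frame 2: 2.0.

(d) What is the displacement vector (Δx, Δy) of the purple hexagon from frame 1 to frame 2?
(1.7, -2.6)

The purple hexagon was at (2.7, 7.8) in frame 1 and (4.4, 5.2) in frame 2.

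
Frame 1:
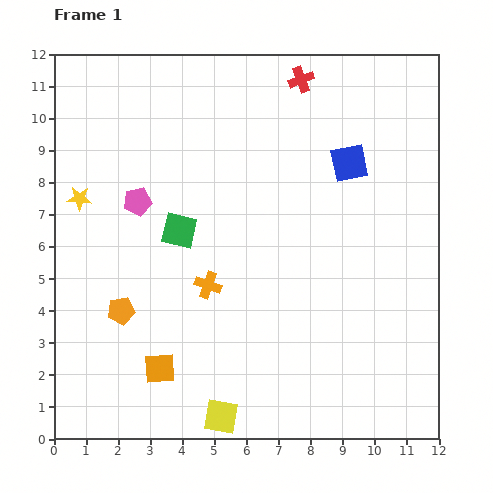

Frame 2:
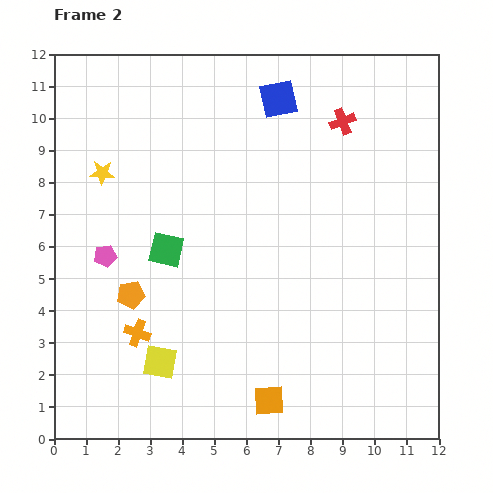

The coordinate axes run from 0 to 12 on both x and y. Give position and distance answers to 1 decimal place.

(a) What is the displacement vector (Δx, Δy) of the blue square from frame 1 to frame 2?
(-2.2, 2.0)

The blue square was at (9.2, 8.6) in frame 1 and (7.0, 10.6) in frame 2.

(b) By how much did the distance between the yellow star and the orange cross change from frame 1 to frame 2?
+0.3

Distance in frame 1: 4.8. Distance in frame 2: 5.1.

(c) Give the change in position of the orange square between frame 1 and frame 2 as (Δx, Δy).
(3.4, -1.0)

The orange square was at (3.3, 2.2) in frame 1 and (6.7, 1.2) in frame 2.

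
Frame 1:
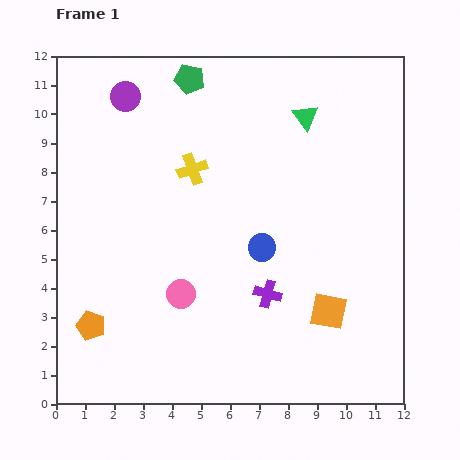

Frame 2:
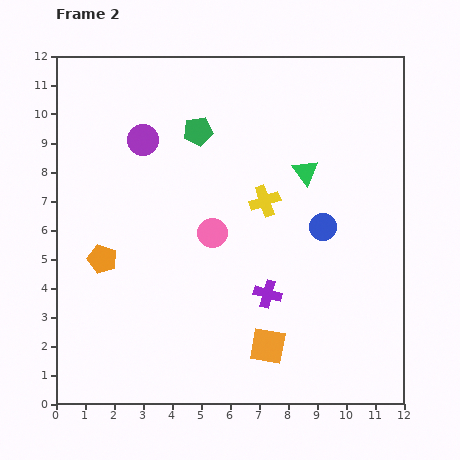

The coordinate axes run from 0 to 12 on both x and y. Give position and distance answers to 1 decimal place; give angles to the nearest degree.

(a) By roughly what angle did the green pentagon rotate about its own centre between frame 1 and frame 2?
22° counter-clockwise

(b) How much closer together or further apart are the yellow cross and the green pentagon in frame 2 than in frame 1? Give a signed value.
+0.2

Distance in frame 1: 3.1. Distance in frame 2: 3.3.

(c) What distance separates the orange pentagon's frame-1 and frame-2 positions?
2.3

The orange pentagon moved from (1.2, 2.7) to (1.6, 5.0), a distance of √(0.4² + 2.3²) ≈ 2.3.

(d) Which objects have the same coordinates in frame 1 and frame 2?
the purple cross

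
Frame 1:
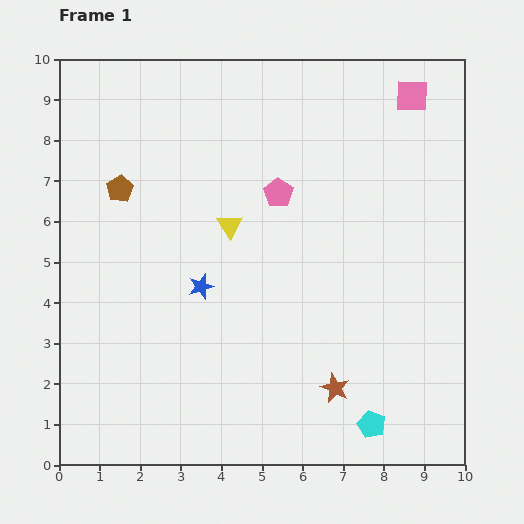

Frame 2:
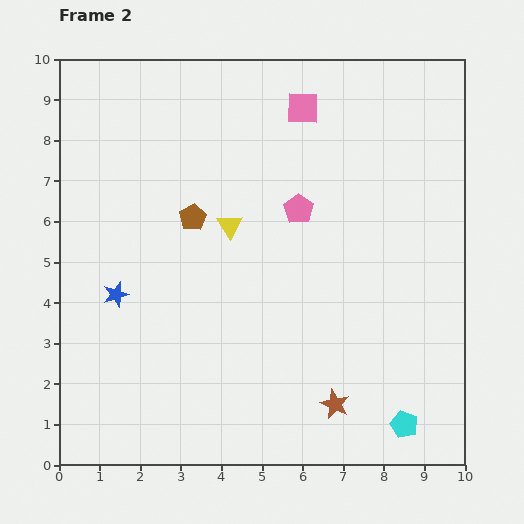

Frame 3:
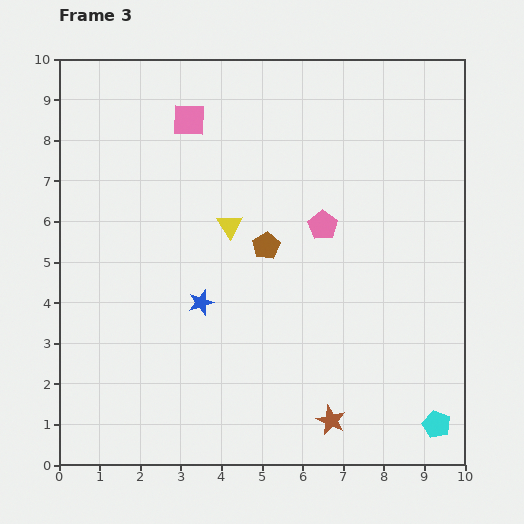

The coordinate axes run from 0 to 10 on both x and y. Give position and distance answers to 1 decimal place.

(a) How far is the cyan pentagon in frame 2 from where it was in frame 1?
0.8

The cyan pentagon moved from (7.7, 1.0) to (8.5, 1.0), a distance of √(0.8² + 0.0²) ≈ 0.8.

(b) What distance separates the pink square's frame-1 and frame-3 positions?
5.5

The pink square moved from (8.7, 9.1) to (3.2, 8.5), a distance of √(5.5² + 0.6²) ≈ 5.5.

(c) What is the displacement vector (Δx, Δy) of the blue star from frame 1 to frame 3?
(0.0, -0.4)

The blue star was at (3.5, 4.4) in frame 1 and (3.5, 4.0) in frame 3.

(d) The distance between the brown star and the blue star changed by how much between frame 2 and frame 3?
-1.7

Distance in frame 2: 6.0. Distance in frame 3: 4.3.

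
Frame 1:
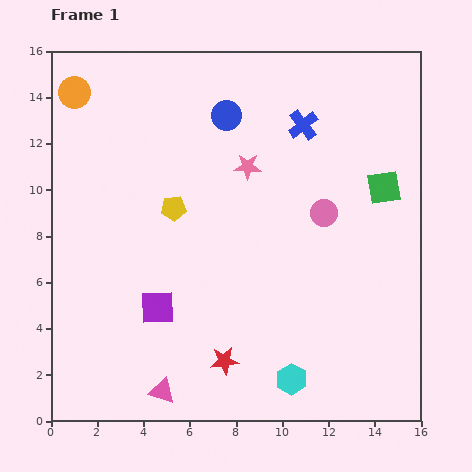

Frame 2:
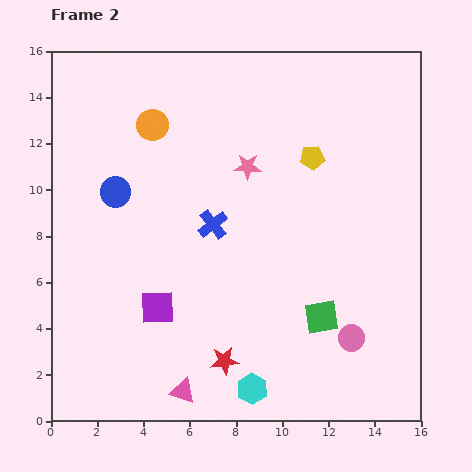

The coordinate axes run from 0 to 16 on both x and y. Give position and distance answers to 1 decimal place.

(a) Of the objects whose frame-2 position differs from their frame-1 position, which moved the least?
the pink triangle

(moved 0.9)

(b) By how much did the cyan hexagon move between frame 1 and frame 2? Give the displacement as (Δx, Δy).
(-1.7, -0.4)

The cyan hexagon was at (10.4, 1.8) in frame 1 and (8.7, 1.4) in frame 2.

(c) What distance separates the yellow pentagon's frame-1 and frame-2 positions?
6.4

The yellow pentagon moved from (5.3, 9.2) to (11.3, 11.4), a distance of √(6.0² + 2.2²) ≈ 6.4.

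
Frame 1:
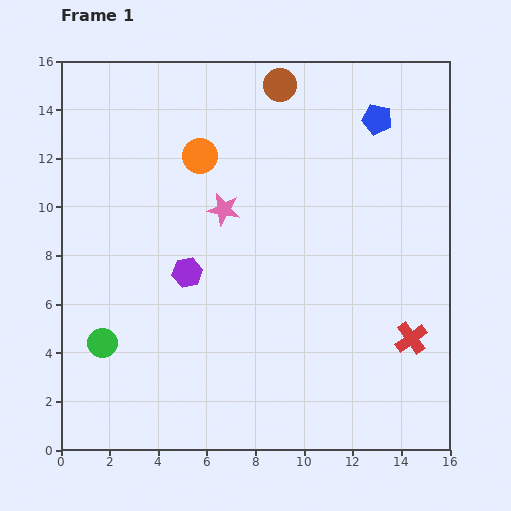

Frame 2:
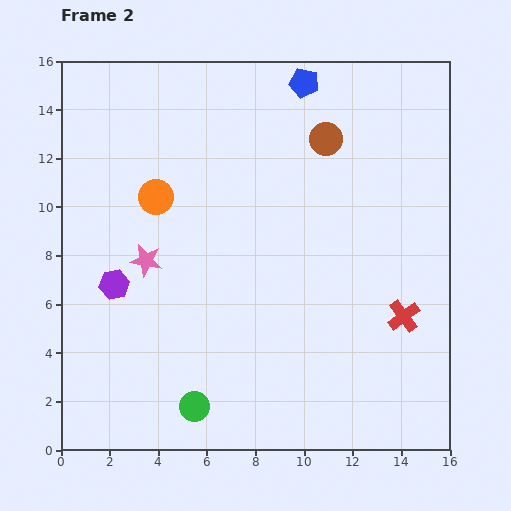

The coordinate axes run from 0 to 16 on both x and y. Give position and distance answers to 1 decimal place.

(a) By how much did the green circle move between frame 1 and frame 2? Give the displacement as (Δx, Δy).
(3.8, -2.6)

The green circle was at (1.7, 4.4) in frame 1 and (5.5, 1.8) in frame 2.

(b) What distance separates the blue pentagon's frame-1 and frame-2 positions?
3.4

The blue pentagon moved from (13.0, 13.6) to (10.0, 15.1), a distance of √(3.0² + 1.5²) ≈ 3.4.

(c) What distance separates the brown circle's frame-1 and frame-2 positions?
2.9

The brown circle moved from (9.0, 15.0) to (10.9, 12.8), a distance of √(1.9² + 2.2²) ≈ 2.9.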